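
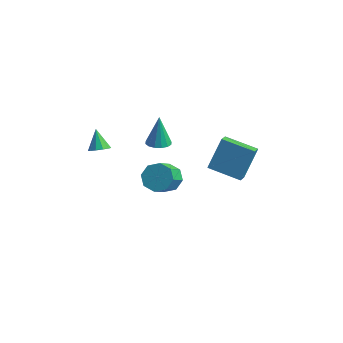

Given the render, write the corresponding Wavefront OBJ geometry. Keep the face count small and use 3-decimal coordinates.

v -2.372 1.144 0.724
v -1.882 0.594 0.912
v -2.568 1.616 2.616
v -1.659 0.914 0.855
v -1.628 1.295 0.763
v -1.796 1.636 0.661
v -2.119 1.845 0.575
v -2.509 1.866 0.53
v -2.862 1.693 0.536
v -3.084 1.373 0.593
v -3.116 0.992 0.685
v -2.948 0.652 0.787
v -2.625 0.443 0.873
v -2.235 0.422 0.918
v -2.894 3.085 -4.394
v -2.313 3.67 -3.827
v -2.145 2.179 -2.46
v -2.726 1.595 -3.026
v -3.056 3.742 -3.658
v -2.888 2.252 -2.29
v -3.704 3.43 -3.919
v -3.536 1.939 -2.551
v -3.877 2.915 -4.458
v -3.709 1.424 -3.091
v -3.475 2.501 -4.96
v -3.307 1.01 -3.593
v -2.732 2.428 -5.13
v -2.564 0.938 -3.762
v -2.084 2.741 -4.869
v -1.916 1.25 -3.501
v -1.911 3.256 -4.329
v -1.743 1.765 -2.962
v -0.265 3.702 -2.486
v -0.051 2.795 -1.92
v 0.02 4.904 -0.665
v 0.234 3.997 -0.1
v 1.786 3.903 -2.94
v 2 2.996 -2.375
v 2.071 5.105 -1.12
v 2.285 4.198 -0.554
v -3.517 -3.494 3.375
v -2.95 -3.448 3.668
v -4.103 -2.846 4.405
v -2.997 -3.128 3.441
v -3.242 -2.947 3.188
v -3.592 -2.976 3.007
v -3.914 -3.202 2.966
v -4.084 -3.54 3.082
v -4.038 -3.86 3.309
v -3.793 -4.04 3.562
v -3.443 -4.012 3.743
v -3.121 -3.786 3.784
f 2 1 4
f 2 4 3
f 4 1 5
f 4 5 3
f 5 1 6
f 5 6 3
f 6 1 7
f 6 7 3
f 7 1 8
f 7 8 3
f 8 1 9
f 8 9 3
f 9 1 10
f 9 10 3
f 10 1 11
f 10 11 3
f 11 1 12
f 11 12 3
f 12 1 13
f 12 13 3
f 13 1 14
f 13 14 3
f 14 1 2
f 14 2 3
f 16 15 19
f 16 19 17
f 17 19 20
f 17 20 18
f 19 15 21
f 19 21 20
f 20 21 22
f 20 22 18
f 21 15 23
f 21 23 22
f 22 23 24
f 22 24 18
f 23 15 25
f 23 25 24
f 24 25 26
f 24 26 18
f 25 15 27
f 25 27 26
f 26 27 28
f 26 28 18
f 27 15 29
f 27 29 28
f 28 29 30
f 28 30 18
f 29 15 31
f 29 31 30
f 30 31 32
f 30 32 18
f 31 15 16
f 31 16 32
f 32 16 17
f 32 17 18
f 34 36 33
f 37 34 33
f 33 36 35
f 35 37 33
f 34 40 36
f 38 34 37
f 38 40 34
f 36 40 35
f 39 37 35
f 35 40 39
f 39 38 37
f 40 38 39
f 42 41 44
f 42 44 43
f 44 41 45
f 44 45 43
f 45 41 46
f 45 46 43
f 46 41 47
f 46 47 43
f 47 41 48
f 47 48 43
f 48 41 49
f 48 49 43
f 49 41 50
f 49 50 43
f 50 41 51
f 50 51 43
f 51 41 52
f 51 52 43
f 52 41 42
f 52 42 43



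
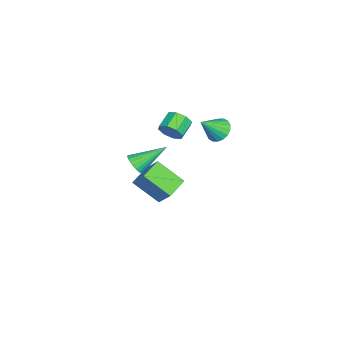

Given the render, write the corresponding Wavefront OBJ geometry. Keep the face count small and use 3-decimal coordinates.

v -0.916 -0.017 2.788
v -0.591 -0.482 2.196
v -0.084 -0.843 3.892
v -0.353 -0.207 2.222
v -0.226 0.106 2.361
v -0.236 0.395 2.584
v -0.381 0.602 2.848
v -0.631 0.686 3.1
v -0.938 0.631 3.29
v -1.241 0.448 3.38
v -1.478 0.172 3.353
v -1.605 -0.141 3.215
v -1.595 -0.429 2.991
v -1.45 -0.636 2.728
v -1.2 -0.72 2.476
v -0.893 -0.665 2.286
v 0.103 -2.464 2.924
v 0.475 -2.021 3.433
v -0.511 -1.734 3.904
v -0.883 -2.176 3.396
v 0.327 -1.727 2.944
v -0.659 -1.44 3.415
v 0.048 -1.865 2.443
v -0.938 -1.578 2.915
v -0.199 -2.353 2.225
v -1.185 -2.066 2.696
v -0.269 -2.906 2.416
v -1.255 -2.619 2.887
v -0.121 -3.2 2.905
v -1.107 -2.913 3.376
v 0.158 -3.062 3.405
v -0.828 -2.775 3.877
v 0.405 -2.574 3.624
v -0.581 -2.287 4.095
v -2.419 -3.741 -5.173
v -2.671 -5.357 -3.921
v -3.769 -3.251 -4.813
v -4.02 -4.868 -3.561
v -1.8 -2.912 -3.979
v -2.051 -4.529 -2.727
v -3.149 -2.423 -3.619
v -3.401 -4.039 -2.367
v 1.956 -3.987 1.371
v 2.22 -4.283 1.96
v 1.184 -2.413 2.509
v 2.431 -4.122 1.881
v 2.57 -3.941 1.724
v 2.616 -3.767 1.514
v 2.561 -3.626 1.282
v 2.414 -3.54 1.063
v 2.197 -3.522 0.892
v 1.943 -3.575 0.793
v 1.692 -3.691 0.782
v 1.481 -3.852 0.862
v 1.342 -4.033 1.018
v 1.296 -4.208 1.229
v 1.351 -4.348 1.461
v 1.499 -4.434 1.679
v 1.715 -4.452 1.851
v 1.969 -4.399 1.95
f 2 1 4
f 2 4 3
f 4 1 5
f 4 5 3
f 5 1 6
f 5 6 3
f 6 1 7
f 6 7 3
f 7 1 8
f 7 8 3
f 8 1 9
f 8 9 3
f 9 1 10
f 9 10 3
f 10 1 11
f 10 11 3
f 11 1 12
f 11 12 3
f 12 1 13
f 12 13 3
f 13 1 14
f 13 14 3
f 14 1 15
f 14 15 3
f 15 1 16
f 15 16 3
f 16 1 2
f 16 2 3
f 18 17 21
f 18 21 19
f 19 21 22
f 19 22 20
f 21 17 23
f 21 23 22
f 22 23 24
f 22 24 20
f 23 17 25
f 23 25 24
f 24 25 26
f 24 26 20
f 25 17 27
f 25 27 26
f 26 27 28
f 26 28 20
f 27 17 29
f 27 29 28
f 28 29 30
f 28 30 20
f 29 17 31
f 29 31 30
f 30 31 32
f 30 32 20
f 31 17 33
f 31 33 32
f 32 33 34
f 32 34 20
f 33 17 18
f 33 18 34
f 34 18 19
f 34 19 20
f 36 38 35
f 39 36 35
f 35 38 37
f 37 39 35
f 36 42 38
f 40 36 39
f 40 42 36
f 38 42 37
f 41 39 37
f 37 42 41
f 41 40 39
f 42 40 41
f 44 43 46
f 44 46 45
f 46 43 47
f 46 47 45
f 47 43 48
f 47 48 45
f 48 43 49
f 48 49 45
f 49 43 50
f 49 50 45
f 50 43 51
f 50 51 45
f 51 43 52
f 51 52 45
f 52 43 53
f 52 53 45
f 53 43 54
f 53 54 45
f 54 43 55
f 54 55 45
f 55 43 56
f 55 56 45
f 56 43 57
f 56 57 45
f 57 43 58
f 57 58 45
f 58 43 59
f 58 59 45
f 59 43 60
f 59 60 45
f 60 43 44
f 60 44 45



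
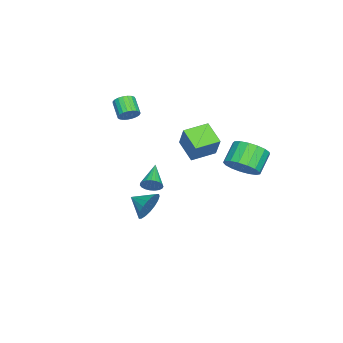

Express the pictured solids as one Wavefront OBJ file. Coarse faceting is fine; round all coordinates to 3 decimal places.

v 2.952 -0.005 -0.213
v 3.508 0.094 0.552
v 2.668 -1.075 0.133
v 3.134 0.238 0.688
v 2.724 0.333 0.645
v 2.359 0.361 0.433
v 2.112 0.317 0.093
v 2.032 0.209 -0.308
v 2.133 0.059 -0.69
v 2.397 -0.104 -0.977
v 2.771 -0.248 -1.113
v 3.18 -0.343 -1.071
v 3.545 -0.371 -0.859
v 3.792 -0.327 -0.518
v 3.873 -0.219 -0.118
v 3.771 -0.069 0.264
v -2.68 1.402 2.203
v -1.966 1.834 3.604
v -1.787 2.324 1.465
v -1.074 2.755 2.865
v -1.686 0.305 2.035
v -0.973 0.736 3.435
v -0.794 1.226 1.296
v -0.08 1.658 2.697
v -1.555 3.825 0.686
v -0.861 3.824 1.5
v -1.97 4.074 2.447
v -2.665 4.075 1.634
v -0.876 4.314 1.352
v -1.985 4.565 2.3
v -1.047 4.693 1.052
v -2.156 4.943 2
v -1.335 4.872 0.668
v -2.444 5.122 1.616
v -1.673 4.811 0.288
v -2.782 5.061 1.236
v -1.984 4.525 -0
v -3.093 4.775 0.947
v -2.197 4.078 -0.132
v -3.306 4.328 0.816
v -2.263 3.573 -0.076
v -3.372 3.823 0.872
v -2.167 3.126 0.155
v -3.276 3.376 1.102
v -1.931 2.839 0.507
v -3.04 3.089 1.454
v -1.609 2.778 0.9
v -2.718 3.028 1.848
v -1.274 2.957 1.245
v -2.383 3.207 2.192
v -1.004 3.334 1.461
v -2.113 3.584 2.408
v -2.155 -2.66 3.416
v -1.701 -2.847 3.827
v -2.512 -3.388 4.475
v -2.965 -3.2 4.064
v -1.776 -2.613 3.93
v -2.586 -3.154 4.577
v -1.915 -2.387 3.943
v -2.726 -2.928 4.591
v -2.097 -2.208 3.866
v -2.907 -2.749 4.514
v -2.288 -2.107 3.711
v -3.098 -2.648 4.359
v -2.456 -2.102 3.505
v -3.267 -2.643 4.152
v -2.572 -2.193 3.283
v -3.383 -2.734 3.931
v -2.616 -2.365 3.085
v -3.427 -2.906 3.733
v -2.58 -2.588 2.944
v -3.391 -3.128 3.591
v -2.471 -2.823 2.884
v -3.281 -3.364 3.532
v -2.307 -3.03 2.917
v -3.117 -3.571 3.564
v -2.117 -3.173 3.036
v -2.927 -3.714 3.683
v -1.933 -3.227 3.22
v -2.743 -3.768 3.868
v -1.787 -3.183 3.439
v -2.598 -3.724 4.086
v -1.705 -3.049 3.653
v -2.516 -3.59 4.301
v -1.33 -1.157 -1.442
v -1.121 -0.847 -0.911
v -2.83 -1.383 -0.718
v -1.222 -0.644 -1.058
v -1.342 -0.53 -1.272
v -1.461 -0.525 -1.515
v -1.556 -0.629 -1.745
v -1.613 -0.824 -1.923
v -1.621 -1.077 -2.018
v -1.578 -1.344 -2.013
v -1.493 -1.579 -1.91
v -1.38 -1.74 -1.725
v -1.258 -1.801 -1.492
v -1.148 -1.751 -1.25
v -1.071 -1.598 -1.041
v -1.038 -1.369 -0.902
v -1.055 -1.103 -0.856
f 2 1 4
f 2 4 3
f 4 1 5
f 4 5 3
f 5 1 6
f 5 6 3
f 6 1 7
f 6 7 3
f 7 1 8
f 7 8 3
f 8 1 9
f 8 9 3
f 9 1 10
f 9 10 3
f 10 1 11
f 10 11 3
f 11 1 12
f 11 12 3
f 12 1 13
f 12 13 3
f 13 1 14
f 13 14 3
f 14 1 15
f 14 15 3
f 15 1 16
f 15 16 3
f 16 1 2
f 16 2 3
f 18 20 17
f 21 18 17
f 17 20 19
f 19 21 17
f 18 24 20
f 22 18 21
f 22 24 18
f 20 24 19
f 23 21 19
f 19 24 23
f 23 22 21
f 24 22 23
f 26 25 29
f 26 29 27
f 27 29 30
f 27 30 28
f 29 25 31
f 29 31 30
f 30 31 32
f 30 32 28
f 31 25 33
f 31 33 32
f 32 33 34
f 32 34 28
f 33 25 35
f 33 35 34
f 34 35 36
f 34 36 28
f 35 25 37
f 35 37 36
f 36 37 38
f 36 38 28
f 37 25 39
f 37 39 38
f 38 39 40
f 38 40 28
f 39 25 41
f 39 41 40
f 40 41 42
f 40 42 28
f 41 25 43
f 41 43 42
f 42 43 44
f 42 44 28
f 43 25 45
f 43 45 44
f 44 45 46
f 44 46 28
f 45 25 47
f 45 47 46
f 46 47 48
f 46 48 28
f 47 25 49
f 47 49 48
f 48 49 50
f 48 50 28
f 49 25 51
f 49 51 50
f 50 51 52
f 50 52 28
f 51 25 26
f 51 26 52
f 52 26 27
f 52 27 28
f 54 53 57
f 54 57 55
f 55 57 58
f 55 58 56
f 57 53 59
f 57 59 58
f 58 59 60
f 58 60 56
f 59 53 61
f 59 61 60
f 60 61 62
f 60 62 56
f 61 53 63
f 61 63 62
f 62 63 64
f 62 64 56
f 63 53 65
f 63 65 64
f 64 65 66
f 64 66 56
f 65 53 67
f 65 67 66
f 66 67 68
f 66 68 56
f 67 53 69
f 67 69 68
f 68 69 70
f 68 70 56
f 69 53 71
f 69 71 70
f 70 71 72
f 70 72 56
f 71 53 73
f 71 73 72
f 72 73 74
f 72 74 56
f 73 53 75
f 73 75 74
f 74 75 76
f 74 76 56
f 75 53 77
f 75 77 76
f 76 77 78
f 76 78 56
f 77 53 79
f 77 79 78
f 78 79 80
f 78 80 56
f 79 53 81
f 79 81 80
f 80 81 82
f 80 82 56
f 81 53 83
f 81 83 82
f 82 83 84
f 82 84 56
f 83 53 54
f 83 54 84
f 84 54 55
f 84 55 56
f 86 85 88
f 86 88 87
f 88 85 89
f 88 89 87
f 89 85 90
f 89 90 87
f 90 85 91
f 90 91 87
f 91 85 92
f 91 92 87
f 92 85 93
f 92 93 87
f 93 85 94
f 93 94 87
f 94 85 95
f 94 95 87
f 95 85 96
f 95 96 87
f 96 85 97
f 96 97 87
f 97 85 98
f 97 98 87
f 98 85 99
f 98 99 87
f 99 85 100
f 99 100 87
f 100 85 101
f 100 101 87
f 101 85 86
f 101 86 87



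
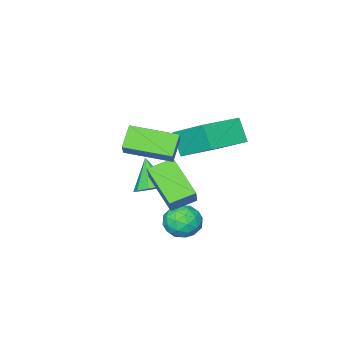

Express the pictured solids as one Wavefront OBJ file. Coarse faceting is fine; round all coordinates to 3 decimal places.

v -1.559 -1.526 1.576
v -1.73 0.217 2.752
v -1.372 -0.772 0.485
v -1.543 0.972 1.66
v 0.543 -1.552 1.92
v 0.372 0.192 3.095
v 0.73 -0.797 0.828
v 0.559 0.946 2.004
v 1.618 1.603 -1.662
v 2.462 1.688 -2.031
v 1.738 0.112 -1.729
v 2.582 0.197 -2.098
v 2.437 0.433 -1.215
v 2.363 1.354 -1.174
v 1.837 0.446 -2.586
v 1.763 1.367 -2.545
v 2.598 0.973 -2.602
v 2.969 0.964 -1.755
v 1.231 0.836 -2.005
v 1.602 0.827 -1.158
v 2.029 1.776 -1.84
v 2.171 0.024 -1.92
v 2.085 0.162 -1.401
v 2.582 0.212 -1.617
v 1.971 1.58 -1.337
v 2.467 1.63 -1.553
v 2.453 0.892 -1.074
v 1.733 0.17 -2.207
v 2.229 0.22 -2.423
v 1.618 1.588 -2.143
v 2.115 1.638 -2.359
v 1.747 0.908 -2.686
v 2.605 1.406 -2.393
v 2.676 0.529 -2.433
v 2.238 0.676 -2.72
v 2.194 1.217 -2.695
v 2.823 1.401 -1.895
v 2.894 0.525 -1.934
v 2.809 0.663 -1.415
v 2.765 1.205 -1.391
v 2.903 0.981 -2.231
v 1.306 1.275 -1.826
v 1.377 0.399 -1.865
v 1.435 0.595 -2.369
v 1.391 1.137 -2.345
v 1.524 1.271 -1.327
v 1.595 0.394 -1.367
v 2.006 0.583 -1.065
v 1.962 1.124 -1.04
v 1.297 0.819 -1.529
v 1.455 -1.805 -1.406
v 2.302 -1.859 -1.215
v 1.085 -2.755 -0.034
v 2.063 -1.382 -0.95
v 1.54 -1.104 -0.899
v 0.977 -1.154 -1.085
v 0.638 -1.508 -1.422
v 0.681 -2.002 -1.751
v 1.087 -2.403 -1.92
v 1.665 -2.525 -1.848
v 2.145 -2.31 -1.57
v 4.451 -0.136 2.856
v 3.688 -0.58 3.654
v 3.163 1.52 2.549
v 2.401 1.075 3.347
v 4.939 0.385 3.613
v 4.177 -0.06 4.411
v 3.652 2.04 3.306
v 2.889 1.596 4.104
v 2.259 1.992 0.035
v 1.993 0.255 1.203
v 2.826 2.565 1.016
v 2.56 0.828 2.184
v 3.34 1.572 -0.344
v 3.074 -0.165 0.824
v 3.907 2.145 0.637
v 3.641 0.408 1.805
f 2 4 1
f 5 2 1
f 1 4 3
f 3 5 1
f 2 8 4
f 6 2 5
f 6 8 2
f 4 8 3
f 7 5 3
f 3 8 7
f 7 6 5
f 8 6 7
f 9 46 25
f 46 20 49
f 25 49 14
f 46 49 25
f 9 25 21
f 25 14 26
f 21 26 10
f 25 26 21
f 9 21 30
f 21 10 31
f 30 31 16
f 21 31 30
f 9 30 42
f 30 16 45
f 42 45 19
f 30 45 42
f 9 42 46
f 42 19 50
f 46 50 20
f 42 50 46
f 10 26 37
f 26 14 40
f 37 40 18
f 26 40 37
f 14 49 27
f 49 20 48
f 27 48 13
f 49 48 27
f 20 50 47
f 50 19 43
f 47 43 11
f 50 43 47
f 19 45 44
f 45 16 32
f 44 32 15
f 45 32 44
f 16 31 36
f 31 10 33
f 36 33 17
f 31 33 36
f 12 38 24
f 38 18 39
f 24 39 13
f 38 39 24
f 12 24 22
f 24 13 23
f 22 23 11
f 24 23 22
f 12 22 29
f 22 11 28
f 29 28 15
f 22 28 29
f 12 29 34
f 29 15 35
f 34 35 17
f 29 35 34
f 12 34 38
f 34 17 41
f 38 41 18
f 34 41 38
f 13 39 27
f 39 18 40
f 27 40 14
f 39 40 27
f 11 23 47
f 23 13 48
f 47 48 20
f 23 48 47
f 15 28 44
f 28 11 43
f 44 43 19
f 28 43 44
f 17 35 36
f 35 15 32
f 36 32 16
f 35 32 36
f 18 41 37
f 41 17 33
f 37 33 10
f 41 33 37
f 52 51 54
f 52 54 53
f 54 51 55
f 54 55 53
f 55 51 56
f 55 56 53
f 56 51 57
f 56 57 53
f 57 51 58
f 57 58 53
f 58 51 59
f 58 59 53
f 59 51 60
f 59 60 53
f 60 51 61
f 60 61 53
f 61 51 52
f 61 52 53
f 63 65 62
f 66 63 62
f 62 65 64
f 64 66 62
f 63 69 65
f 67 63 66
f 67 69 63
f 65 69 64
f 68 66 64
f 64 69 68
f 68 67 66
f 69 67 68
f 71 73 70
f 74 71 70
f 70 73 72
f 72 74 70
f 71 77 73
f 75 71 74
f 75 77 71
f 73 77 72
f 76 74 72
f 72 77 76
f 76 75 74
f 77 75 76



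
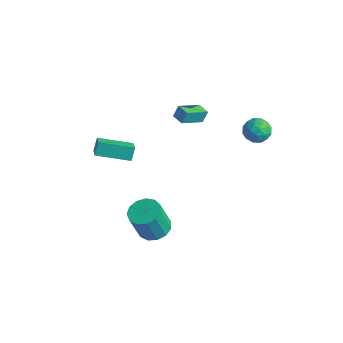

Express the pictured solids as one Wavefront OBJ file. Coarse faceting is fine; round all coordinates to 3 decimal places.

v 1.58 -2.484 -2.833
v 2.435 -2.947 -2.96
v 2.355 -3.598 -1.113
v 1.5 -3.136 -0.987
v 2.557 -2.441 -2.776
v 2.477 -3.092 -0.929
v 2.37 -1.949 -2.61
v 2.29 -2.6 -0.763
v 1.931 -1.626 -2.516
v 1.851 -2.278 -0.669
v 1.381 -1.577 -2.522
v 1.301 -2.228 -0.675
v 0.894 -1.815 -2.627
v 0.814 -2.466 -0.78
v 0.625 -2.266 -2.798
v 0.545 -2.917 -0.951
v 0.659 -2.786 -2.98
v 0.579 -3.438 -1.133
v 0.986 -3.211 -3.115
v 0.905 -3.862 -1.268
v 1.501 -3.404 -3.161
v 1.42 -4.056 -1.315
v 2.041 -3.306 -3.103
v 1.961 -3.957 -1.256
v -0.571 -4.815 3.424
v -0.753 -4.426 4.192
v -1.307 -4.381 3.031
v -1.489 -3.993 3.799
v 0.609 -3.267 2.921
v 0.427 -2.879 3.689
v -0.127 -2.834 2.528
v -0.309 -2.445 3.296
v 2.859 4.398 3.557
v 3.587 3.972 3.379
v 2.113 3.288 3.161
v 2.841 2.862 2.983
v 2.637 3.043 3.801
v 3.098 3.729 4.045
v 2.602 3.531 2.495
v 3.063 4.217 2.739
v 3.429 3.436 2.722
v 3.45 3.135 3.53
v 2.25 4.125 3.01
v 2.271 3.824 3.818
v 3.288 4.283 3.503
v 2.412 2.977 3.037
v 2.291 3.084 3.518
v 2.719 2.833 3.414
v 3.001 4.14 3.894
v 3.429 3.89 3.79
v 2.87 3.343 4.038
v 2.271 3.37 2.75
v 2.699 3.12 2.646
v 2.981 4.427 3.126
v 3.409 4.176 3.022
v 2.83 3.917 2.502
v 3.623 3.717 3.012
v 3.185 3.065 2.779
v 3.045 3.458 2.492
v 3.316 3.861 2.636
v 3.636 3.54 3.487
v 3.197 2.887 3.254
v 3.077 2.994 3.735
v 3.348 3.397 3.878
v 3.543 3.225 3.101
v 2.503 4.373 3.286
v 2.064 3.72 3.053
v 2.352 3.863 2.662
v 2.623 4.266 2.805
v 2.515 4.195 3.761
v 2.077 3.543 3.528
v 2.384 3.399 3.904
v 2.655 3.802 4.048
v 2.157 4.035 3.439
v -2.51 1.997 1.601
v -2.471 2.347 2.353
v -2.458 3.473 0.911
v -2.419 3.823 1.663
v -1.681 1.957 1.577
v -1.642 2.307 2.329
v -1.629 3.433 0.887
v -1.59 3.783 1.639
f 2 1 5
f 2 5 3
f 3 5 6
f 3 6 4
f 5 1 7
f 5 7 6
f 6 7 8
f 6 8 4
f 7 1 9
f 7 9 8
f 8 9 10
f 8 10 4
f 9 1 11
f 9 11 10
f 10 11 12
f 10 12 4
f 11 1 13
f 11 13 12
f 12 13 14
f 12 14 4
f 13 1 15
f 13 15 14
f 14 15 16
f 14 16 4
f 15 1 17
f 15 17 16
f 16 17 18
f 16 18 4
f 17 1 19
f 17 19 18
f 18 19 20
f 18 20 4
f 19 1 21
f 19 21 20
f 20 21 22
f 20 22 4
f 21 1 23
f 21 23 22
f 22 23 24
f 22 24 4
f 23 1 2
f 23 2 24
f 24 2 3
f 24 3 4
f 26 28 25
f 29 26 25
f 25 28 27
f 27 29 25
f 26 32 28
f 30 26 29
f 30 32 26
f 28 32 27
f 31 29 27
f 27 32 31
f 31 30 29
f 32 30 31
f 33 70 49
f 70 44 73
f 49 73 38
f 70 73 49
f 33 49 45
f 49 38 50
f 45 50 34
f 49 50 45
f 33 45 54
f 45 34 55
f 54 55 40
f 45 55 54
f 33 54 66
f 54 40 69
f 66 69 43
f 54 69 66
f 33 66 70
f 66 43 74
f 70 74 44
f 66 74 70
f 34 50 61
f 50 38 64
f 61 64 42
f 50 64 61
f 38 73 51
f 73 44 72
f 51 72 37
f 73 72 51
f 44 74 71
f 74 43 67
f 71 67 35
f 74 67 71
f 43 69 68
f 69 40 56
f 68 56 39
f 69 56 68
f 40 55 60
f 55 34 57
f 60 57 41
f 55 57 60
f 36 62 48
f 62 42 63
f 48 63 37
f 62 63 48
f 36 48 46
f 48 37 47
f 46 47 35
f 48 47 46
f 36 46 53
f 46 35 52
f 53 52 39
f 46 52 53
f 36 53 58
f 53 39 59
f 58 59 41
f 53 59 58
f 36 58 62
f 58 41 65
f 62 65 42
f 58 65 62
f 37 63 51
f 63 42 64
f 51 64 38
f 63 64 51
f 35 47 71
f 47 37 72
f 71 72 44
f 47 72 71
f 39 52 68
f 52 35 67
f 68 67 43
f 52 67 68
f 41 59 60
f 59 39 56
f 60 56 40
f 59 56 60
f 42 65 61
f 65 41 57
f 61 57 34
f 65 57 61
f 76 78 75
f 79 76 75
f 75 78 77
f 77 79 75
f 76 82 78
f 80 76 79
f 80 82 76
f 78 82 77
f 81 79 77
f 77 82 81
f 81 80 79
f 82 80 81



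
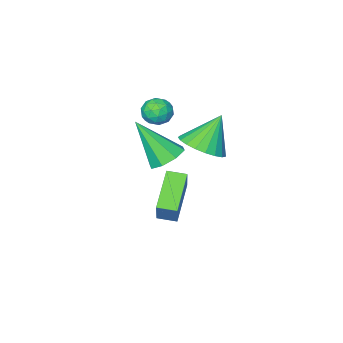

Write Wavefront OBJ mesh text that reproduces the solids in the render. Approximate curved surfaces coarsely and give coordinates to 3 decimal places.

v -0.954 0.262 0.853
v -0.516 -0.23 0.634
v -1.764 -0.17 0.206
v -1.326 -0.662 -0.013
v -1.551 -0.665 0.643
v -1.051 -0.399 1.043
v -1.229 -0.001 -0.203
v -0.729 0.265 0.197
v -0.687 -0.393 -0.019
v -0.886 -0.803 0.504
v -1.394 0.403 0.336
v -1.593 -0.007 0.859
v -0.664 0.053 0.8
v -1.616 -0.453 0.04
v -1.748 -0.456 0.425
v -1.491 -0.745 0.296
v -0.978 -0.046 1.041
v -0.721 -0.335 0.912
v -1.329 -0.59 0.917
v -1.559 -0.065 -0.072
v -1.302 -0.354 -0.201
v -0.789 0.345 0.544
v -0.532 0.056 0.415
v -0.951 0.19 -0.077
v -0.507 -0.331 0.288
v -0.983 -0.585 -0.093
v -0.926 -0.196 -0.204
v -0.632 -0.04 0.031
v -0.624 -0.572 0.595
v -1.1 -0.826 0.214
v -1.232 -0.828 0.6
v -0.938 -0.671 0.835
v -0.724 -0.668 0.211
v -1.18 0.426 0.626
v -1.656 0.172 0.245
v -1.342 0.271 0.005
v -1.048 0.428 0.24
v -1.297 0.185 0.933
v -1.773 -0.069 0.552
v -1.648 -0.36 0.809
v -1.354 -0.204 1.044
v -1.556 0.268 0.629
v -0.33 1.582 -0.94
v 0.449 1.64 -1.22
v 0.37 0.478 0.78
v 0.289 2.126 -0.843
v -0.234 2.293 -0.523
v -0.813 2.043 -0.447
v -1.11 1.523 -0.66
v -0.949 1.037 -1.037
v -0.427 0.871 -1.357
v 0.152 1.12 -1.433
v -1.514 -0.108 -3.828
v -1.017 0.575 -2.564
v -2.088 0.484 -3.922
v -1.591 1.167 -2.659
v -0.289 0.913 -4.861
v 0.208 1.596 -3.598
v -0.863 1.505 -4.956
v -0.366 2.188 -3.692
v -1.073 2.8 0.085
v -0.423 2.152 0.506
v -1.967 2.82 1.495
v -0.255 2.523 0.607
v -0.228 2.942 0.618
v -0.347 3.336 0.537
v -0.591 3.638 0.378
v -0.92 3.795 0.168
v -1.274 3.779 -0.057
v -1.594 3.595 -0.257
v -1.824 3.273 -0.398
v -1.924 2.869 -0.455
v -1.877 2.453 -0.419
v -1.691 2.097 -0.296
v -1.398 1.863 -0.108
v -1.049 1.791 0.115
v -0.704 1.893 0.331
f 1 38 17
f 38 12 41
f 17 41 6
f 38 41 17
f 1 17 13
f 17 6 18
f 13 18 2
f 17 18 13
f 1 13 22
f 13 2 23
f 22 23 8
f 13 23 22
f 1 22 34
f 22 8 37
f 34 37 11
f 22 37 34
f 1 34 38
f 34 11 42
f 38 42 12
f 34 42 38
f 2 18 29
f 18 6 32
f 29 32 10
f 18 32 29
f 6 41 19
f 41 12 40
f 19 40 5
f 41 40 19
f 12 42 39
f 42 11 35
f 39 35 3
f 42 35 39
f 11 37 36
f 37 8 24
f 36 24 7
f 37 24 36
f 8 23 28
f 23 2 25
f 28 25 9
f 23 25 28
f 4 30 16
f 30 10 31
f 16 31 5
f 30 31 16
f 4 16 14
f 16 5 15
f 14 15 3
f 16 15 14
f 4 14 21
f 14 3 20
f 21 20 7
f 14 20 21
f 4 21 26
f 21 7 27
f 26 27 9
f 21 27 26
f 4 26 30
f 26 9 33
f 30 33 10
f 26 33 30
f 5 31 19
f 31 10 32
f 19 32 6
f 31 32 19
f 3 15 39
f 15 5 40
f 39 40 12
f 15 40 39
f 7 20 36
f 20 3 35
f 36 35 11
f 20 35 36
f 9 27 28
f 27 7 24
f 28 24 8
f 27 24 28
f 10 33 29
f 33 9 25
f 29 25 2
f 33 25 29
f 44 43 46
f 44 46 45
f 46 43 47
f 46 47 45
f 47 43 48
f 47 48 45
f 48 43 49
f 48 49 45
f 49 43 50
f 49 50 45
f 50 43 51
f 50 51 45
f 51 43 52
f 51 52 45
f 52 43 44
f 52 44 45
f 54 56 53
f 57 54 53
f 53 56 55
f 55 57 53
f 54 60 56
f 58 54 57
f 58 60 54
f 56 60 55
f 59 57 55
f 55 60 59
f 59 58 57
f 60 58 59
f 62 61 64
f 62 64 63
f 64 61 65
f 64 65 63
f 65 61 66
f 65 66 63
f 66 61 67
f 66 67 63
f 67 61 68
f 67 68 63
f 68 61 69
f 68 69 63
f 69 61 70
f 69 70 63
f 70 61 71
f 70 71 63
f 71 61 72
f 71 72 63
f 72 61 73
f 72 73 63
f 73 61 74
f 73 74 63
f 74 61 75
f 74 75 63
f 75 61 76
f 75 76 63
f 76 61 77
f 76 77 63
f 77 61 62
f 77 62 63



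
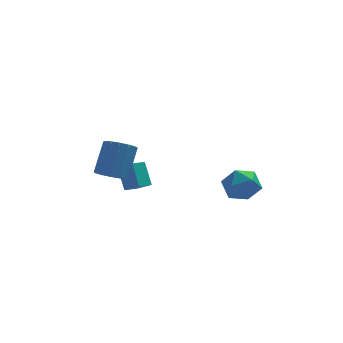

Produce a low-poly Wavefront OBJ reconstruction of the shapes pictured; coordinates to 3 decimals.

v -1.988 -3.731 1.584
v -1.31 -3.632 1.232
v -0.735 -2.69 2.603
v -1.412 -2.789 2.956
v -1.534 -3.324 1.114
v -0.958 -2.382 2.486
v -1.879 -3.124 1.122
v -1.303 -2.183 2.494
v -2.253 -3.088 1.254
v -1.678 -2.146 2.626
v -2.556 -3.223 1.475
v -1.981 -2.282 2.846
v -2.707 -3.495 1.724
v -2.132 -2.553 3.096
v -2.665 -3.83 1.937
v -2.09 -2.888 3.308
v -2.442 -4.138 2.054
v -1.866 -3.196 3.426
v -2.097 -4.337 2.046
v -1.521 -3.396 3.418
v -1.722 -4.374 1.914
v -1.147 -3.432 3.286
v -1.419 -4.238 1.694
v -0.844 -3.297 3.065
v -1.268 -3.967 1.444
v -0.693 -3.025 2.816
v -0.691 -3.377 0.545
v -0.873 -2.594 1.578
v -1.276 -2.865 0.053
v -1.459 -2.082 1.087
v -0.061 -2.898 0.293
v -0.244 -2.115 1.327
v -0.647 -2.386 -0.198
v -0.829 -1.603 0.835
v 2.959 -3.501 0.55
v 3.492 -3.214 -0.218
v 4.168 -4.386 1.058
v 4.701 -4.099 0.29
v 4.477 -3.461 0.996
v 3.73 -2.913 0.682
v 3.93 -4.687 0.158
v 3.183 -4.139 -0.156
v 4.092 -3.947 -0.46
v 4.43 -3.189 0.058
v 3.23 -4.411 0.782
v 3.568 -3.653 1.3
f 2 1 5
f 2 5 3
f 3 5 6
f 3 6 4
f 5 1 7
f 5 7 6
f 6 7 8
f 6 8 4
f 7 1 9
f 7 9 8
f 8 9 10
f 8 10 4
f 9 1 11
f 9 11 10
f 10 11 12
f 10 12 4
f 11 1 13
f 11 13 12
f 12 13 14
f 12 14 4
f 13 1 15
f 13 15 14
f 14 15 16
f 14 16 4
f 15 1 17
f 15 17 16
f 16 17 18
f 16 18 4
f 17 1 19
f 17 19 18
f 18 19 20
f 18 20 4
f 19 1 21
f 19 21 20
f 20 21 22
f 20 22 4
f 21 1 23
f 21 23 22
f 22 23 24
f 22 24 4
f 23 1 25
f 23 25 24
f 24 25 26
f 24 26 4
f 25 1 2
f 25 2 26
f 26 2 3
f 26 3 4
f 28 30 27
f 31 28 27
f 27 30 29
f 29 31 27
f 28 34 30
f 32 28 31
f 32 34 28
f 30 34 29
f 33 31 29
f 29 34 33
f 33 32 31
f 34 32 33
f 35 46 40
f 35 40 36
f 35 36 42
f 35 42 45
f 35 45 46
f 36 40 44
f 40 46 39
f 46 45 37
f 45 42 41
f 42 36 43
f 38 44 39
f 38 39 37
f 38 37 41
f 38 41 43
f 38 43 44
f 39 44 40
f 37 39 46
f 41 37 45
f 43 41 42
f 44 43 36



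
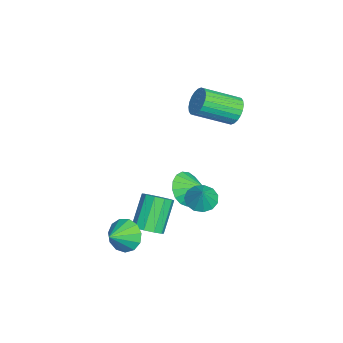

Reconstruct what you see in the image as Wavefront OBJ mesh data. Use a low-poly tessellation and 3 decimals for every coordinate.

v -2.654 2.089 2.893
v -2.364 2.529 3.547
v -1.816 0.752 4.501
v -2.106 0.311 3.847
v -2.675 2.481 3.636
v -2.128 0.703 4.59
v -2.984 2.373 3.611
v -2.436 0.595 4.565
v -3.242 2.221 3.478
v -2.694 0.444 4.432
v -3.411 2.05 3.255
v -2.863 0.273 4.209
v -3.464 1.884 2.977
v -2.917 0.107 3.931
v -3.394 1.75 2.687
v -2.847 -0.027 3.641
v -3.212 1.667 2.428
v -2.664 -0.11 3.382
v -2.944 1.648 2.239
v -2.396 -0.129 3.193
v -2.632 1.697 2.15
v -2.085 -0.081 3.104
v -2.324 1.805 2.175
v -1.776 0.027 3.129
v -2.066 1.956 2.308
v -1.518 0.179 3.262
v -1.897 2.127 2.531
v -1.349 0.35 3.485
v -1.843 2.293 2.809
v -1.296 0.516 3.763
v -1.913 2.427 3.099
v -1.366 0.65 4.053
v -2.096 2.51 3.358
v -1.548 0.733 4.312
v 0.778 0.812 -1.058
v 1.445 0.973 -1.506
v 1.422 0.908 -0.062
v 1.247 1.381 -1.416
v 0.899 1.608 -1.213
v 0.513 1.582 -0.961
v 0.211 1.312 -0.739
v 0.089 0.883 -0.618
v 0.185 0.432 -0.637
v 0.47 0.101 -0.79
v 0.852 -0.004 -1.027
v 1.21 0.15 -1.274
v 1.432 0.515 -1.453
v -1.058 -0.094 -1.874
v -0.69 0.3 -2.763
v -0.662 0.774 -1.326
v -1.149 0.489 -2.731
v -1.587 0.544 -2.502
v -1.905 0.454 -2.129
v -2.028 0.238 -1.698
v -1.929 -0.054 -1.307
v -1.631 -0.355 -1.046
v -1.201 -0.596 -0.975
v -0.739 -0.722 -1.109
v -0.35 -0.705 -1.419
v -0.123 -0.547 -1.833
v -0.11 -0.285 -2.257
v -0.315 0.02 -2.592
v 2.538 -1.565 -2.172
v 3.149 -1.653 -1.679
v 1.973 -1.282 -0.155
v 1.362 -1.195 -0.648
v 3.127 -1.184 -1.81
v 1.951 -0.813 -0.286
v 2.881 -0.86 -2.079
v 1.705 -0.489 -0.556
v 2.503 -0.805 -2.384
v 1.327 -0.434 -0.86
v 2.139 -1.041 -2.608
v 0.963 -0.67 -1.084
v 1.927 -1.478 -2.665
v 0.751 -1.107 -1.141
v 1.949 -1.947 -2.534
v 0.773 -1.576 -1.01
v 2.195 -2.271 -2.264
v 1.019 -1.9 -0.741
v 2.573 -2.326 -1.96
v 1.397 -1.955 -0.436
v 2.937 -2.09 -1.736
v 1.761 -1.719 -0.212
v 2.653 -2.633 -2.551
v 3.31 -2.107 -3.034
v 3.587 -3.247 -1.949
v 3.197 -1.83 -2.577
v 2.911 -1.808 -2.111
v 2.543 -2.048 -1.785
v 2.211 -2.473 -1.703
v 2.018 -2.95 -1.89
v 2.027 -3.325 -2.286
v 2.235 -3.481 -2.767
v 2.575 -3.368 -3.18
v 2.94 -3.021 -3.392
v 3.214 -2.551 -3.338
f 2 1 5
f 2 5 3
f 3 5 6
f 3 6 4
f 5 1 7
f 5 7 6
f 6 7 8
f 6 8 4
f 7 1 9
f 7 9 8
f 8 9 10
f 8 10 4
f 9 1 11
f 9 11 10
f 10 11 12
f 10 12 4
f 11 1 13
f 11 13 12
f 12 13 14
f 12 14 4
f 13 1 15
f 13 15 14
f 14 15 16
f 14 16 4
f 15 1 17
f 15 17 16
f 16 17 18
f 16 18 4
f 17 1 19
f 17 19 18
f 18 19 20
f 18 20 4
f 19 1 21
f 19 21 20
f 20 21 22
f 20 22 4
f 21 1 23
f 21 23 22
f 22 23 24
f 22 24 4
f 23 1 25
f 23 25 24
f 24 25 26
f 24 26 4
f 25 1 27
f 25 27 26
f 26 27 28
f 26 28 4
f 27 1 29
f 27 29 28
f 28 29 30
f 28 30 4
f 29 1 31
f 29 31 30
f 30 31 32
f 30 32 4
f 31 1 33
f 31 33 32
f 32 33 34
f 32 34 4
f 33 1 2
f 33 2 34
f 34 2 3
f 34 3 4
f 36 35 38
f 36 38 37
f 38 35 39
f 38 39 37
f 39 35 40
f 39 40 37
f 40 35 41
f 40 41 37
f 41 35 42
f 41 42 37
f 42 35 43
f 42 43 37
f 43 35 44
f 43 44 37
f 44 35 45
f 44 45 37
f 45 35 46
f 45 46 37
f 46 35 47
f 46 47 37
f 47 35 36
f 47 36 37
f 49 48 51
f 49 51 50
f 51 48 52
f 51 52 50
f 52 48 53
f 52 53 50
f 53 48 54
f 53 54 50
f 54 48 55
f 54 55 50
f 55 48 56
f 55 56 50
f 56 48 57
f 56 57 50
f 57 48 58
f 57 58 50
f 58 48 59
f 58 59 50
f 59 48 60
f 59 60 50
f 60 48 61
f 60 61 50
f 61 48 62
f 61 62 50
f 62 48 49
f 62 49 50
f 64 63 67
f 64 67 65
f 65 67 68
f 65 68 66
f 67 63 69
f 67 69 68
f 68 69 70
f 68 70 66
f 69 63 71
f 69 71 70
f 70 71 72
f 70 72 66
f 71 63 73
f 71 73 72
f 72 73 74
f 72 74 66
f 73 63 75
f 73 75 74
f 74 75 76
f 74 76 66
f 75 63 77
f 75 77 76
f 76 77 78
f 76 78 66
f 77 63 79
f 77 79 78
f 78 79 80
f 78 80 66
f 79 63 81
f 79 81 80
f 80 81 82
f 80 82 66
f 81 63 83
f 81 83 82
f 82 83 84
f 82 84 66
f 83 63 64
f 83 64 84
f 84 64 65
f 84 65 66
f 86 85 88
f 86 88 87
f 88 85 89
f 88 89 87
f 89 85 90
f 89 90 87
f 90 85 91
f 90 91 87
f 91 85 92
f 91 92 87
f 92 85 93
f 92 93 87
f 93 85 94
f 93 94 87
f 94 85 95
f 94 95 87
f 95 85 96
f 95 96 87
f 96 85 97
f 96 97 87
f 97 85 86
f 97 86 87



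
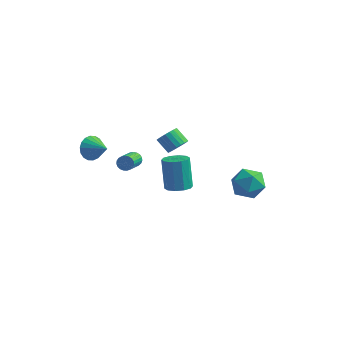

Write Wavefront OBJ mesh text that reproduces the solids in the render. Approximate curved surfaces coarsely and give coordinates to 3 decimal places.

v 2.611 0.858 -2.693
v 3.2 1.816 -2.666
v 4.16 -0.096 -2.614
v 4.749 0.862 -2.587
v 4.114 0.567 -1.707
v 3.157 1.157 -1.755
v 4.203 0.563 -3.525
v 3.246 1.153 -3.573
v 4.184 1.634 -3.18
v 4.129 1.637 -2.056
v 3.231 0.083 -3.224
v 3.176 0.086 -2.1
v -3.673 0.678 -2.992
v -3.458 0.516 -3.448
v -3.151 -0.941 -2.785
v -3.367 -0.778 -2.328
v -3.284 0.601 -3.343
v -2.977 -0.856 -2.679
v -3.177 0.699 -3.177
v -2.87 -0.758 -2.513
v -3.156 0.793 -2.979
v -2.849 -0.664 -2.315
v -3.225 0.868 -2.783
v -2.918 -0.589 -2.12
v -3.371 0.91 -2.623
v -3.064 -0.547 -1.96
v -3.569 0.912 -2.527
v -3.262 -0.545 -1.864
v -3.786 0.873 -2.512
v -3.479 -0.584 -1.848
v -3.983 0.801 -2.579
v -3.676 -0.656 -1.916
v -4.126 0.708 -2.718
v -3.819 -0.749 -2.054
v -4.192 0.609 -2.904
v -3.885 -0.848 -2.24
v -4.167 0.523 -3.105
v -3.86 -0.934 -2.442
v -4.058 0.463 -3.287
v -3.751 -0.994 -2.623
v -3.882 0.441 -3.417
v -3.575 -1.016 -2.754
v -3.669 0.46 -3.474
v -3.363 -0.997 -2.811
v -0.177 -0.253 -3.619
v 0.612 -0.253 -3.433
v 0.145 0.232 -1.454
v -0.643 0.233 -1.641
v 0.487 0.21 -3.576
v 0.02 0.695 -1.597
v 0.109 0.497 -3.736
v -0.358 0.982 -1.757
v -0.378 0.497 -3.851
v -0.845 0.982 -1.872
v -0.788 0.211 -3.877
v -1.255 0.696 -1.899
v -0.965 -0.252 -3.806
v -1.432 0.233 -1.827
v -0.84 -0.715 -3.663
v -1.307 -0.23 -1.684
v -0.462 -1.002 -3.503
v -0.929 -0.517 -1.524
v 0.025 -1.002 -3.388
v -0.442 -0.517 -1.409
v 0.435 -0.716 -3.361
v -0.032 -0.231 -1.383
v -4.268 -2.907 -0.044
v -3.892 -2.46 -0.675
v -3.072 -3.193 0.464
v -3.945 -2.196 -0.403
v -4.062 -2.073 -0.06
v -4.219 -2.115 0.286
v -4.386 -2.314 0.567
v -4.53 -2.631 0.727
v -4.621 -3.002 0.734
v -4.643 -3.355 0.587
v -4.59 -3.619 0.315
v -4.474 -3.742 -0.028
v -4.316 -3.7 -0.375
v -4.149 -3.501 -0.655
v -4.006 -3.184 -0.815
v -3.914 -2.812 -0.822
v -0.131 -0.399 -0.071
v 0.253 0.077 0.27
v -0.565 0.235 0.972
v -0.949 -0.241 0.631
v 0.116 0.24 0.072
v -0.703 0.399 0.774
v -0.065 0.293 -0.15
v -0.883 0.452 0.552
v -0.257 0.226 -0.359
v -1.075 0.385 0.343
v -0.427 0.051 -0.518
v -1.245 0.21 0.184
v -0.545 -0.201 -0.599
v -1.364 -0.043 0.103
v -0.592 -0.489 -0.589
v -1.411 -0.33 0.113
v -0.56 -0.76 -0.49
v -1.378 -0.602 0.212
v -0.453 -0.969 -0.318
v -1.271 -0.811 0.384
v -0.29 -1.08 -0.104
v -1.109 -0.922 0.598
v -0.1 -1.073 0.117
v -0.919 -0.915 0.819
v 0.085 -0.949 0.304
v -0.734 -0.791 1.006
v 0.233 -0.73 0.427
v -0.586 -0.572 1.129
v 0.317 -0.454 0.464
v -0.501 -0.296 1.166
v 0.325 -0.169 0.408
v -0.494 -0.011 1.11
f 1 12 6
f 1 6 2
f 1 2 8
f 1 8 11
f 1 11 12
f 2 6 10
f 6 12 5
f 12 11 3
f 11 8 7
f 8 2 9
f 4 10 5
f 4 5 3
f 4 3 7
f 4 7 9
f 4 9 10
f 5 10 6
f 3 5 12
f 7 3 11
f 9 7 8
f 10 9 2
f 14 13 17
f 14 17 15
f 15 17 18
f 15 18 16
f 17 13 19
f 17 19 18
f 18 19 20
f 18 20 16
f 19 13 21
f 19 21 20
f 20 21 22
f 20 22 16
f 21 13 23
f 21 23 22
f 22 23 24
f 22 24 16
f 23 13 25
f 23 25 24
f 24 25 26
f 24 26 16
f 25 13 27
f 25 27 26
f 26 27 28
f 26 28 16
f 27 13 29
f 27 29 28
f 28 29 30
f 28 30 16
f 29 13 31
f 29 31 30
f 30 31 32
f 30 32 16
f 31 13 33
f 31 33 32
f 32 33 34
f 32 34 16
f 33 13 35
f 33 35 34
f 34 35 36
f 34 36 16
f 35 13 37
f 35 37 36
f 36 37 38
f 36 38 16
f 37 13 39
f 37 39 38
f 38 39 40
f 38 40 16
f 39 13 41
f 39 41 40
f 40 41 42
f 40 42 16
f 41 13 43
f 41 43 42
f 42 43 44
f 42 44 16
f 43 13 14
f 43 14 44
f 44 14 15
f 44 15 16
f 46 45 49
f 46 49 47
f 47 49 50
f 47 50 48
f 49 45 51
f 49 51 50
f 50 51 52
f 50 52 48
f 51 45 53
f 51 53 52
f 52 53 54
f 52 54 48
f 53 45 55
f 53 55 54
f 54 55 56
f 54 56 48
f 55 45 57
f 55 57 56
f 56 57 58
f 56 58 48
f 57 45 59
f 57 59 58
f 58 59 60
f 58 60 48
f 59 45 61
f 59 61 60
f 60 61 62
f 60 62 48
f 61 45 63
f 61 63 62
f 62 63 64
f 62 64 48
f 63 45 65
f 63 65 64
f 64 65 66
f 64 66 48
f 65 45 46
f 65 46 66
f 66 46 47
f 66 47 48
f 68 67 70
f 68 70 69
f 70 67 71
f 70 71 69
f 71 67 72
f 71 72 69
f 72 67 73
f 72 73 69
f 73 67 74
f 73 74 69
f 74 67 75
f 74 75 69
f 75 67 76
f 75 76 69
f 76 67 77
f 76 77 69
f 77 67 78
f 77 78 69
f 78 67 79
f 78 79 69
f 79 67 80
f 79 80 69
f 80 67 81
f 80 81 69
f 81 67 82
f 81 82 69
f 82 67 68
f 82 68 69
f 84 83 87
f 84 87 85
f 85 87 88
f 85 88 86
f 87 83 89
f 87 89 88
f 88 89 90
f 88 90 86
f 89 83 91
f 89 91 90
f 90 91 92
f 90 92 86
f 91 83 93
f 91 93 92
f 92 93 94
f 92 94 86
f 93 83 95
f 93 95 94
f 94 95 96
f 94 96 86
f 95 83 97
f 95 97 96
f 96 97 98
f 96 98 86
f 97 83 99
f 97 99 98
f 98 99 100
f 98 100 86
f 99 83 101
f 99 101 100
f 100 101 102
f 100 102 86
f 101 83 103
f 101 103 102
f 102 103 104
f 102 104 86
f 103 83 105
f 103 105 104
f 104 105 106
f 104 106 86
f 105 83 107
f 105 107 106
f 106 107 108
f 106 108 86
f 107 83 109
f 107 109 108
f 108 109 110
f 108 110 86
f 109 83 111
f 109 111 110
f 110 111 112
f 110 112 86
f 111 83 113
f 111 113 112
f 112 113 114
f 112 114 86
f 113 83 84
f 113 84 114
f 114 84 85
f 114 85 86



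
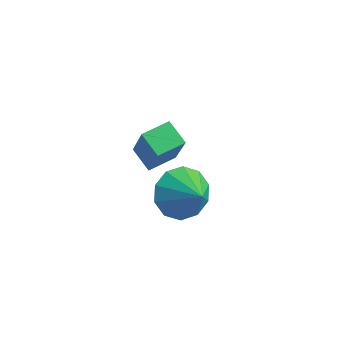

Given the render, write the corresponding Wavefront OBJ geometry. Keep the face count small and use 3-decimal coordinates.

v 2.265 -1.325 -3.039
v 2.725 -1.786 -3.887
v 3.455 -1.495 -2.301
v 2.839 -1.136 -3.922
v 2.734 -0.558 -3.619
v 2.45 -0.272 -3.094
v 2.095 -0.389 -2.548
v 1.805 -0.863 -2.19
v 1.691 -1.514 -2.156
v 1.796 -2.092 -2.459
v 2.08 -2.377 -2.983
v 2.435 -2.261 -3.529
v 2.307 -2.806 -0.894
v 1.481 -2.753 -0.387
v 2.487 -1.799 -0.706
v 1.662 -1.746 -0.199
v 3.338 -3.314 0.839
v 2.513 -3.261 1.346
v 3.519 -2.307 1.027
v 2.693 -2.254 1.534
f 2 1 4
f 2 4 3
f 4 1 5
f 4 5 3
f 5 1 6
f 5 6 3
f 6 1 7
f 6 7 3
f 7 1 8
f 7 8 3
f 8 1 9
f 8 9 3
f 9 1 10
f 9 10 3
f 10 1 11
f 10 11 3
f 11 1 12
f 11 12 3
f 12 1 2
f 12 2 3
f 14 16 13
f 17 14 13
f 13 16 15
f 15 17 13
f 14 20 16
f 18 14 17
f 18 20 14
f 16 20 15
f 19 17 15
f 15 20 19
f 19 18 17
f 20 18 19



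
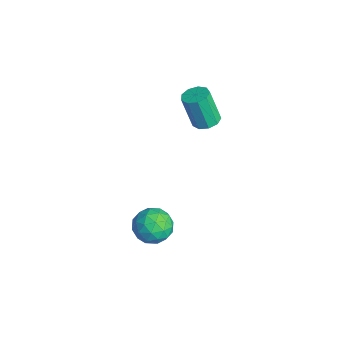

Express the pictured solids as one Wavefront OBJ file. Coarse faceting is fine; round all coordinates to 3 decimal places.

v 0.868 0.273 1.435
v 1.423 0.173 1.516
v 1.148 -0.192 2.965
v 0.592 -0.093 2.885
v 1.342 0.546 1.595
v 1.066 0.181 3.044
v 1.039 0.792 1.599
v 0.763 0.426 3.048
v 0.655 0.794 1.526
v 0.38 0.428 2.976
v 0.372 0.552 1.411
v 0.096 0.187 2.861
v 0.32 0.18 1.308
v 0.044 -0.186 2.757
v 0.525 -0.149 1.264
v 0.249 -0.514 2.713
v 0.89 -0.281 1.3
v 0.614 -0.646 2.749
v 1.245 -0.153 1.4
v 0.969 -0.519 2.849
v 2.443 -1.774 -2.237
v 3.154 -1.806 -2.687
v 2.386 -3.134 -2.233
v 3.097 -3.166 -2.683
v 3.116 -2.903 -1.883
v 3.151 -2.063 -1.886
v 2.389 -2.877 -3.034
v 2.424 -2.037 -3.037
v 3.12 -2.487 -3.179
v 3.569 -2.504 -2.468
v 1.971 -2.436 -2.452
v 2.42 -2.453 -1.741
v 2.803 -1.671 -2.463
v 2.737 -3.269 -2.457
v 2.748 -3.115 -1.988
v 3.165 -3.134 -2.252
v 2.802 -1.822 -1.992
v 3.219 -1.84 -2.256
v 3.197 -2.486 -1.784
v 2.321 -3.1 -2.664
v 2.738 -3.118 -2.928
v 2.375 -1.806 -2.668
v 2.792 -1.825 -2.932
v 2.343 -2.454 -3.136
v 3.201 -2.09 -3.016
v 3.168 -2.889 -3.014
v 2.752 -2.719 -3.22
v 2.772 -2.225 -3.222
v 3.465 -2.099 -2.598
v 3.432 -2.899 -2.596
v 3.443 -2.744 -2.126
v 3.464 -2.251 -2.128
v 3.445 -2.5 -2.888
v 2.108 -2.041 -2.324
v 2.075 -2.841 -2.322
v 2.076 -2.689 -2.792
v 2.097 -2.196 -2.794
v 2.372 -2.051 -1.906
v 2.339 -2.85 -1.904
v 2.768 -2.715 -1.698
v 2.788 -2.221 -1.7
v 2.095 -2.44 -2.032
f 2 1 5
f 2 5 3
f 3 5 6
f 3 6 4
f 5 1 7
f 5 7 6
f 6 7 8
f 6 8 4
f 7 1 9
f 7 9 8
f 8 9 10
f 8 10 4
f 9 1 11
f 9 11 10
f 10 11 12
f 10 12 4
f 11 1 13
f 11 13 12
f 12 13 14
f 12 14 4
f 13 1 15
f 13 15 14
f 14 15 16
f 14 16 4
f 15 1 17
f 15 17 16
f 16 17 18
f 16 18 4
f 17 1 19
f 17 19 18
f 18 19 20
f 18 20 4
f 19 1 2
f 19 2 20
f 20 2 3
f 20 3 4
f 21 58 37
f 58 32 61
f 37 61 26
f 58 61 37
f 21 37 33
f 37 26 38
f 33 38 22
f 37 38 33
f 21 33 42
f 33 22 43
f 42 43 28
f 33 43 42
f 21 42 54
f 42 28 57
f 54 57 31
f 42 57 54
f 21 54 58
f 54 31 62
f 58 62 32
f 54 62 58
f 22 38 49
f 38 26 52
f 49 52 30
f 38 52 49
f 26 61 39
f 61 32 60
f 39 60 25
f 61 60 39
f 32 62 59
f 62 31 55
f 59 55 23
f 62 55 59
f 31 57 56
f 57 28 44
f 56 44 27
f 57 44 56
f 28 43 48
f 43 22 45
f 48 45 29
f 43 45 48
f 24 50 36
f 50 30 51
f 36 51 25
f 50 51 36
f 24 36 34
f 36 25 35
f 34 35 23
f 36 35 34
f 24 34 41
f 34 23 40
f 41 40 27
f 34 40 41
f 24 41 46
f 41 27 47
f 46 47 29
f 41 47 46
f 24 46 50
f 46 29 53
f 50 53 30
f 46 53 50
f 25 51 39
f 51 30 52
f 39 52 26
f 51 52 39
f 23 35 59
f 35 25 60
f 59 60 32
f 35 60 59
f 27 40 56
f 40 23 55
f 56 55 31
f 40 55 56
f 29 47 48
f 47 27 44
f 48 44 28
f 47 44 48
f 30 53 49
f 53 29 45
f 49 45 22
f 53 45 49



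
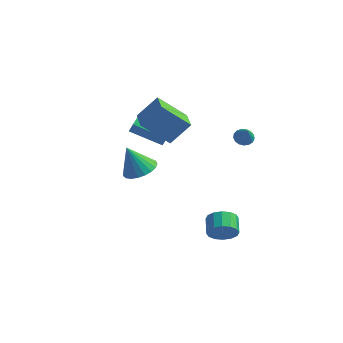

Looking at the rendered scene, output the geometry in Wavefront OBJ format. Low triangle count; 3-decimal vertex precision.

v 0.174 -3.847 1.505
v 0.823 -4.569 1.699
v -0.514 -4.033 3.115
v 1.027 -4.235 1.825
v 1.084 -3.833 1.896
v 0.983 -3.434 1.899
v 0.743 -3.106 1.834
v 0.404 -2.906 1.713
v 0.025 -2.869 1.555
v -0.327 -3.001 1.389
v -0.594 -3.279 1.243
v -0.727 -3.656 1.142
v -0.704 -4.065 1.104
v -0.53 -4.437 1.136
v -0.234 -4.706 1.231
v 0.133 -4.827 1.374
v 0.506 -4.779 1.54
v -1.094 -1.181 2.898
v -0.23 -0.377 4.122
v -1.914 0.053 2.666
v -1.051 0.857 3.89
v 0.351 -0.497 1.43
v 1.214 0.307 2.654
v -0.47 0.737 1.198
v 0.394 1.541 2.422
v 3.939 -1.487 -4.167
v 4.435 -1.569 -3.432
v 3.976 -0.635 -3.018
v 3.481 -0.553 -3.753
v 4.69 -1.316 -3.721
v 4.231 -0.382 -3.307
v 4.744 -1.109 -4.128
v 4.285 -0.175 -3.715
v 4.582 -1.003 -4.547
v 4.124 -0.069 -4.133
v 4.248 -1.027 -4.863
v 3.79 -0.093 -4.449
v 3.832 -1.174 -4.993
v 3.373 -0.24 -4.579
v 3.444 -1.405 -4.902
v 2.985 -0.471 -4.488
v 3.189 -1.658 -4.613
v 2.73 -0.724 -4.199
v 3.135 -1.865 -4.205
v 2.676 -0.931 -3.792
v 3.296 -1.971 -3.787
v 2.838 -1.037 -3.373
v 3.63 -1.947 -3.471
v 3.172 -1.013 -3.057
v 4.047 -1.8 -3.341
v 3.588 -0.866 -2.927
v -3.379 1.964 -0.269
v -2.937 1.609 0.662
v -3.381 2.72 0.02
v -2.939 2.365 0.951
v -1.441 2.275 -1.071
v -0.999 1.92 -0.14
v -1.443 3.031 -0.782
v -1.001 2.676 0.149
v 3.042 3.368 0.251
v 3.462 3.793 0.303
v 3.478 2.812 1.269
v 3.241 3.897 0.454
v 2.974 3.879 0.559
v 2.723 3.744 0.593
v 2.544 3.523 0.549
v 2.48 3.267 0.436
v 2.544 3.034 0.281
v 2.723 2.878 0.119
v 2.974 2.834 -0.013
v 3.241 2.912 -0.084
v 3.462 3.095 -0.079
v 3.587 3.341 0.002
v 3.587 3.593 0.14
f 2 1 4
f 2 4 3
f 4 1 5
f 4 5 3
f 5 1 6
f 5 6 3
f 6 1 7
f 6 7 3
f 7 1 8
f 7 8 3
f 8 1 9
f 8 9 3
f 9 1 10
f 9 10 3
f 10 1 11
f 10 11 3
f 11 1 12
f 11 12 3
f 12 1 13
f 12 13 3
f 13 1 14
f 13 14 3
f 14 1 15
f 14 15 3
f 15 1 16
f 15 16 3
f 16 1 17
f 16 17 3
f 17 1 2
f 17 2 3
f 19 21 18
f 22 19 18
f 18 21 20
f 20 22 18
f 19 25 21
f 23 19 22
f 23 25 19
f 21 25 20
f 24 22 20
f 20 25 24
f 24 23 22
f 25 23 24
f 27 26 30
f 27 30 28
f 28 30 31
f 28 31 29
f 30 26 32
f 30 32 31
f 31 32 33
f 31 33 29
f 32 26 34
f 32 34 33
f 33 34 35
f 33 35 29
f 34 26 36
f 34 36 35
f 35 36 37
f 35 37 29
f 36 26 38
f 36 38 37
f 37 38 39
f 37 39 29
f 38 26 40
f 38 40 39
f 39 40 41
f 39 41 29
f 40 26 42
f 40 42 41
f 41 42 43
f 41 43 29
f 42 26 44
f 42 44 43
f 43 44 45
f 43 45 29
f 44 26 46
f 44 46 45
f 45 46 47
f 45 47 29
f 46 26 48
f 46 48 47
f 47 48 49
f 47 49 29
f 48 26 50
f 48 50 49
f 49 50 51
f 49 51 29
f 50 26 27
f 50 27 51
f 51 27 28
f 51 28 29
f 53 55 52
f 56 53 52
f 52 55 54
f 54 56 52
f 53 59 55
f 57 53 56
f 57 59 53
f 55 59 54
f 58 56 54
f 54 59 58
f 58 57 56
f 59 57 58
f 61 60 63
f 61 63 62
f 63 60 64
f 63 64 62
f 64 60 65
f 64 65 62
f 65 60 66
f 65 66 62
f 66 60 67
f 66 67 62
f 67 60 68
f 67 68 62
f 68 60 69
f 68 69 62
f 69 60 70
f 69 70 62
f 70 60 71
f 70 71 62
f 71 60 72
f 71 72 62
f 72 60 73
f 72 73 62
f 73 60 74
f 73 74 62
f 74 60 61
f 74 61 62



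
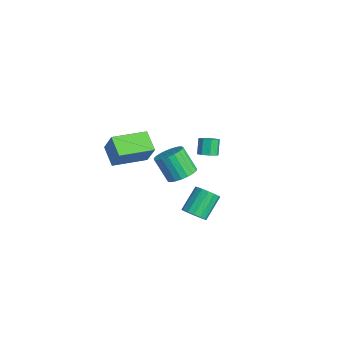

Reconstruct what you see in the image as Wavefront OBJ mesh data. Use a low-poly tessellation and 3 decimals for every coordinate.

v -1.785 2.613 -1.519
v -1.337 2.997 -1.367
v -1.866 3.251 -0.448
v -2.315 2.867 -0.601
v -1.672 3.205 -1.617
v -2.201 3.458 -0.699
v -2.073 3.065 -1.81
v -2.603 3.319 -0.892
v -2.306 2.661 -1.833
v -2.836 2.915 -0.914
v -2.234 2.229 -1.672
v -2.763 2.483 -0.753
v -1.899 2.022 -1.421
v -2.428 2.275 -0.503
v -1.497 2.161 -1.228
v -2.027 2.415 -0.31
v -1.264 2.565 -1.206
v -1.794 2.819 -0.287
v 4.271 -0.887 2.024
v 5.017 -0.824 2.447
v 4.295 -1.35 3.799
v 3.549 -1.413 3.376
v 4.875 -0.5 2.497
v 4.154 -1.026 3.849
v 4.629 -0.242 2.466
v 3.908 -0.768 3.818
v 4.321 -0.096 2.358
v 3.599 -0.622 3.71
v 4.004 -0.087 2.193
v 3.283 -0.613 3.545
v 3.734 -0.216 1.998
v 3.012 -0.742 3.35
v 3.556 -0.461 1.808
v 2.834 -0.987 3.16
v 3.501 -0.78 1.655
v 2.78 -1.306 3.007
v 3.58 -1.117 1.566
v 2.859 -1.643 2.918
v 3.779 -1.415 1.556
v 3.057 -1.94 2.908
v 4.062 -1.621 1.627
v 3.34 -2.147 2.979
v 4.381 -1.7 1.767
v 3.66 -2.226 3.119
v 4.682 -1.639 1.951
v 3.96 -2.165 3.303
v 4.911 -1.448 2.148
v 4.189 -1.974 3.5
v 5.03 -1.16 2.323
v 4.308 -1.685 3.675
v -0.474 -3.355 -0.103
v -1.672 -3.437 0.597
v -0.718 -1.267 -0.279
v -1.916 -1.348 0.421
v 0.296 -3.152 1.239
v -0.902 -3.233 1.939
v 0.052 -1.063 1.063
v -1.146 -1.145 1.763
v 1.303 0.763 -3.942
v 1.86 0.604 -3.45
v 1.134 1.657 -2.286
v 0.577 1.817 -2.778
v 1.989 0.916 -3.652
v 1.263 1.969 -2.488
v 1.934 1.187 -3.932
v 1.208 2.24 -2.768
v 1.71 1.345 -4.214
v 0.984 2.398 -3.05
v 1.377 1.346 -4.424
v 0.651 2.4 -3.26
v 1.024 1.192 -4.504
v 0.298 2.246 -3.34
v 0.746 0.923 -4.434
v 0.02 1.976 -3.27
v 0.617 0.611 -4.232
v -0.109 1.664 -3.068
v 0.672 0.34 -3.952
v -0.054 1.393 -2.788
v 0.896 0.182 -3.67
v 0.17 1.235 -2.506
v 1.229 0.18 -3.46
v 0.503 1.234 -2.296
v 1.582 0.334 -3.38
v 0.856 1.388 -2.216
v -3.364 -1.36 -2.327
v -3.194 -2.515 -1.291
v -4.121 -0.959 -1.756
v -3.952 -2.114 -0.72
v -2.688 -0.806 -1.82
v -2.519 -1.961 -0.784
v -3.446 -0.405 -1.249
v -3.276 -1.56 -0.213
f 2 1 5
f 2 5 3
f 3 5 6
f 3 6 4
f 5 1 7
f 5 7 6
f 6 7 8
f 6 8 4
f 7 1 9
f 7 9 8
f 8 9 10
f 8 10 4
f 9 1 11
f 9 11 10
f 10 11 12
f 10 12 4
f 11 1 13
f 11 13 12
f 12 13 14
f 12 14 4
f 13 1 15
f 13 15 14
f 14 15 16
f 14 16 4
f 15 1 17
f 15 17 16
f 16 17 18
f 16 18 4
f 17 1 2
f 17 2 18
f 18 2 3
f 18 3 4
f 20 19 23
f 20 23 21
f 21 23 24
f 21 24 22
f 23 19 25
f 23 25 24
f 24 25 26
f 24 26 22
f 25 19 27
f 25 27 26
f 26 27 28
f 26 28 22
f 27 19 29
f 27 29 28
f 28 29 30
f 28 30 22
f 29 19 31
f 29 31 30
f 30 31 32
f 30 32 22
f 31 19 33
f 31 33 32
f 32 33 34
f 32 34 22
f 33 19 35
f 33 35 34
f 34 35 36
f 34 36 22
f 35 19 37
f 35 37 36
f 36 37 38
f 36 38 22
f 37 19 39
f 37 39 38
f 38 39 40
f 38 40 22
f 39 19 41
f 39 41 40
f 40 41 42
f 40 42 22
f 41 19 43
f 41 43 42
f 42 43 44
f 42 44 22
f 43 19 45
f 43 45 44
f 44 45 46
f 44 46 22
f 45 19 47
f 45 47 46
f 46 47 48
f 46 48 22
f 47 19 49
f 47 49 48
f 48 49 50
f 48 50 22
f 49 19 20
f 49 20 50
f 50 20 21
f 50 21 22
f 52 54 51
f 55 52 51
f 51 54 53
f 53 55 51
f 52 58 54
f 56 52 55
f 56 58 52
f 54 58 53
f 57 55 53
f 53 58 57
f 57 56 55
f 58 56 57
f 60 59 63
f 60 63 61
f 61 63 64
f 61 64 62
f 63 59 65
f 63 65 64
f 64 65 66
f 64 66 62
f 65 59 67
f 65 67 66
f 66 67 68
f 66 68 62
f 67 59 69
f 67 69 68
f 68 69 70
f 68 70 62
f 69 59 71
f 69 71 70
f 70 71 72
f 70 72 62
f 71 59 73
f 71 73 72
f 72 73 74
f 72 74 62
f 73 59 75
f 73 75 74
f 74 75 76
f 74 76 62
f 75 59 77
f 75 77 76
f 76 77 78
f 76 78 62
f 77 59 79
f 77 79 78
f 78 79 80
f 78 80 62
f 79 59 81
f 79 81 80
f 80 81 82
f 80 82 62
f 81 59 83
f 81 83 82
f 82 83 84
f 82 84 62
f 83 59 60
f 83 60 84
f 84 60 61
f 84 61 62
f 86 88 85
f 89 86 85
f 85 88 87
f 87 89 85
f 86 92 88
f 90 86 89
f 90 92 86
f 88 92 87
f 91 89 87
f 87 92 91
f 91 90 89
f 92 90 91



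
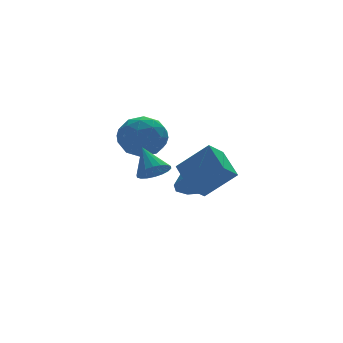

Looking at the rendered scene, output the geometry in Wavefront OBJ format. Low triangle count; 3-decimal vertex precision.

v -0.069 2.689 0.525
v 0.786 2.151 1.17
v -1.106 1.049 0.53
v -0.251 0.511 1.175
v -0.92 1.374 1.669
v -0.28 2.387 1.666
v -0.04 0.813 0.034
v 0.6 1.826 0.031
v 0.804 0.991 0.866
v 0.26 1.338 1.877
v -0.58 1.862 -0.177
v -1.124 2.209 0.834
v 0.449 2.564 0.847
v -0.769 0.636 0.853
v -1.163 1.143 1.143
v -0.66 0.827 1.522
v -0.177 2.703 1.139
v 0.325 2.386 1.518
v -0.677 1.93 1.811
v -0.645 0.814 0.182
v -0.143 0.497 0.561
v 0.34 2.373 0.178
v 0.843 2.057 0.557
v 0.357 1.27 -0.111
v 0.962 1.566 1.048
v 0.353 0.602 1.051
v 0.477 0.779 0.38
v 0.853 1.375 0.378
v 0.643 1.769 1.642
v 0.034 0.806 1.645
v -0.36 1.313 1.935
v 0.016 1.908 1.933
v 0.653 1.088 1.463
v -0.354 2.394 0.055
v -0.963 1.431 0.058
v -0.336 1.292 -0.233
v 0.04 1.887 -0.235
v -0.673 2.598 0.649
v -1.282 1.634 0.652
v -1.173 1.825 1.322
v -0.797 2.421 1.32
v -0.973 2.112 0.237
v 1.601 -0.261 -1.628
v 2.095 0.206 -2.347
v 1.859 1.121 -0.552
v 1.436 0.358 -2.383
v 0.854 0.22 -2.066
v 0.621 -0.143 -1.544
v 0.847 -0.561 -1.061
v 1.425 -0.839 -0.843
v 2.085 -0.846 -0.993
v 2.519 -0.579 -1.44
v 2.523 -0.164 -1.974
v -0.84 -1.661 -0.06
v -0.123 -1.419 -0.204
v -0.98 -0.599 1.02
v -0.313 -1.228 -0.417
v -0.606 -1.123 -0.558
v -0.946 -1.124 -0.601
v -1.265 -1.231 -0.537
v -1.5 -1.424 -0.378
v -1.604 -1.663 -0.156
v -1.557 -1.902 0.085
v -1.368 -2.093 0.298
v -1.074 -2.199 0.439
v -0.734 -2.197 0.482
v -0.415 -2.09 0.418
v -0.18 -1.897 0.259
v -0.076 -1.658 0.037
v -0.058 -3.733 -0.455
v 1.153 -4.356 0.797
v -0.076 -2.191 0.329
v 1.135 -2.814 1.581
v 0.705 -3.426 -1.041
v 1.916 -4.049 0.211
v 0.687 -1.884 -0.257
v 1.898 -2.507 0.995
f 1 38 17
f 38 12 41
f 17 41 6
f 38 41 17
f 1 17 13
f 17 6 18
f 13 18 2
f 17 18 13
f 1 13 22
f 13 2 23
f 22 23 8
f 13 23 22
f 1 22 34
f 22 8 37
f 34 37 11
f 22 37 34
f 1 34 38
f 34 11 42
f 38 42 12
f 34 42 38
f 2 18 29
f 18 6 32
f 29 32 10
f 18 32 29
f 6 41 19
f 41 12 40
f 19 40 5
f 41 40 19
f 12 42 39
f 42 11 35
f 39 35 3
f 42 35 39
f 11 37 36
f 37 8 24
f 36 24 7
f 37 24 36
f 8 23 28
f 23 2 25
f 28 25 9
f 23 25 28
f 4 30 16
f 30 10 31
f 16 31 5
f 30 31 16
f 4 16 14
f 16 5 15
f 14 15 3
f 16 15 14
f 4 14 21
f 14 3 20
f 21 20 7
f 14 20 21
f 4 21 26
f 21 7 27
f 26 27 9
f 21 27 26
f 4 26 30
f 26 9 33
f 30 33 10
f 26 33 30
f 5 31 19
f 31 10 32
f 19 32 6
f 31 32 19
f 3 15 39
f 15 5 40
f 39 40 12
f 15 40 39
f 7 20 36
f 20 3 35
f 36 35 11
f 20 35 36
f 9 27 28
f 27 7 24
f 28 24 8
f 27 24 28
f 10 33 29
f 33 9 25
f 29 25 2
f 33 25 29
f 44 43 46
f 44 46 45
f 46 43 47
f 46 47 45
f 47 43 48
f 47 48 45
f 48 43 49
f 48 49 45
f 49 43 50
f 49 50 45
f 50 43 51
f 50 51 45
f 51 43 52
f 51 52 45
f 52 43 53
f 52 53 45
f 53 43 44
f 53 44 45
f 55 54 57
f 55 57 56
f 57 54 58
f 57 58 56
f 58 54 59
f 58 59 56
f 59 54 60
f 59 60 56
f 60 54 61
f 60 61 56
f 61 54 62
f 61 62 56
f 62 54 63
f 62 63 56
f 63 54 64
f 63 64 56
f 64 54 65
f 64 65 56
f 65 54 66
f 65 66 56
f 66 54 67
f 66 67 56
f 67 54 68
f 67 68 56
f 68 54 69
f 68 69 56
f 69 54 55
f 69 55 56
f 71 73 70
f 74 71 70
f 70 73 72
f 72 74 70
f 71 77 73
f 75 71 74
f 75 77 71
f 73 77 72
f 76 74 72
f 72 77 76
f 76 75 74
f 77 75 76



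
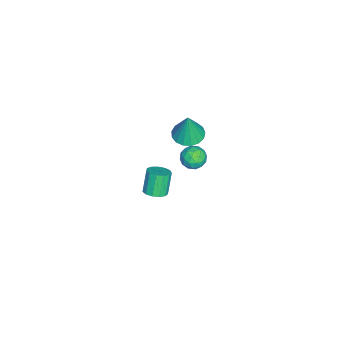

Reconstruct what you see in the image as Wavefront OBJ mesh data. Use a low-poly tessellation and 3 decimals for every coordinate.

v 4.224 0.29 1.804
v 4.793 0.668 2.063
v 4.124 0.749 3.414
v 3.556 0.37 3.156
v 4.527 0.945 1.915
v 3.858 1.025 3.266
v 4.165 1.014 1.732
v 3.497 1.094 3.083
v 3.822 0.853 1.572
v 3.154 0.933 2.923
v 3.607 0.513 1.485
v 2.938 0.594 2.837
v 3.587 0.102 1.5
v 2.919 0.183 2.852
v 3.77 -0.249 1.612
v 3.102 -0.168 2.963
v 4.097 -0.429 1.784
v 3.429 -0.348 3.136
v 4.465 -0.381 1.963
v 3.796 -0.3 3.315
v 4.756 -0.12 2.092
v 4.087 -0.039 3.443
v 4.878 0.271 2.129
v 4.209 0.352 3.48
v -4.009 0.512 -1.132
v -2.992 0.401 -1.319
v -3.631 0.548 0.912
v -3.059 0.894 -1.315
v -3.344 1.3 -1.269
v -3.781 1.525 -1.193
v -4.271 1.518 -1.102
v -4.7 1.281 -1.018
v -4.971 0.867 -0.961
v -5.022 0.373 -0.943
v -4.841 -0.09 -0.968
v -4.469 -0.415 -1.031
v -3.992 -0.528 -1.117
v -3.519 -0.402 -1.207
v -3.158 -0.067 -1.28
v -3.974 1.581 -3.787
v -3.377 1.584 -3.122
v -4.223 0.176 -3.558
v -3.626 0.179 -2.893
v -4.401 0.615 -2.8
v -4.247 1.484 -2.942
v -3.353 0.276 -3.738
v -3.199 1.145 -3.88
v -2.994 0.778 -3.091
v -3.641 0.987 -2.512
v -3.959 0.773 -4.168
v -4.606 0.982 -3.589
v -3.654 1.706 -3.475
v -3.946 0.054 -3.205
v -4.402 0.31 -3.151
v -4.051 0.312 -2.76
v -4.165 1.647 -3.369
v -3.814 1.649 -2.978
v -4.416 1.079 -2.789
v -3.786 0.111 -3.702
v -3.435 0.113 -3.311
v -3.549 1.448 -3.92
v -3.198 1.45 -3.529
v -3.184 0.681 -3.891
v -3.078 1.234 -3.066
v -3.224 0.408 -2.931
v -3.063 0.465 -3.428
v -2.973 0.976 -3.511
v -3.458 1.357 -2.725
v -3.604 0.531 -2.59
v -4.06 0.787 -2.536
v -3.969 1.298 -2.619
v -3.233 0.883 -2.707
v -3.996 1.229 -4.09
v -4.142 0.403 -3.955
v -3.631 0.462 -4.061
v -3.54 0.973 -4.144
v -4.376 1.352 -3.749
v -4.522 0.526 -3.614
v -4.627 0.784 -3.169
v -4.537 1.295 -3.252
v -4.367 0.877 -3.973
f 2 1 5
f 2 5 3
f 3 5 6
f 3 6 4
f 5 1 7
f 5 7 6
f 6 7 8
f 6 8 4
f 7 1 9
f 7 9 8
f 8 9 10
f 8 10 4
f 9 1 11
f 9 11 10
f 10 11 12
f 10 12 4
f 11 1 13
f 11 13 12
f 12 13 14
f 12 14 4
f 13 1 15
f 13 15 14
f 14 15 16
f 14 16 4
f 15 1 17
f 15 17 16
f 16 17 18
f 16 18 4
f 17 1 19
f 17 19 18
f 18 19 20
f 18 20 4
f 19 1 21
f 19 21 20
f 20 21 22
f 20 22 4
f 21 1 23
f 21 23 22
f 22 23 24
f 22 24 4
f 23 1 2
f 23 2 24
f 24 2 3
f 24 3 4
f 26 25 28
f 26 28 27
f 28 25 29
f 28 29 27
f 29 25 30
f 29 30 27
f 30 25 31
f 30 31 27
f 31 25 32
f 31 32 27
f 32 25 33
f 32 33 27
f 33 25 34
f 33 34 27
f 34 25 35
f 34 35 27
f 35 25 36
f 35 36 27
f 36 25 37
f 36 37 27
f 37 25 38
f 37 38 27
f 38 25 39
f 38 39 27
f 39 25 26
f 39 26 27
f 40 77 56
f 77 51 80
f 56 80 45
f 77 80 56
f 40 56 52
f 56 45 57
f 52 57 41
f 56 57 52
f 40 52 61
f 52 41 62
f 61 62 47
f 52 62 61
f 40 61 73
f 61 47 76
f 73 76 50
f 61 76 73
f 40 73 77
f 73 50 81
f 77 81 51
f 73 81 77
f 41 57 68
f 57 45 71
f 68 71 49
f 57 71 68
f 45 80 58
f 80 51 79
f 58 79 44
f 80 79 58
f 51 81 78
f 81 50 74
f 78 74 42
f 81 74 78
f 50 76 75
f 76 47 63
f 75 63 46
f 76 63 75
f 47 62 67
f 62 41 64
f 67 64 48
f 62 64 67
f 43 69 55
f 69 49 70
f 55 70 44
f 69 70 55
f 43 55 53
f 55 44 54
f 53 54 42
f 55 54 53
f 43 53 60
f 53 42 59
f 60 59 46
f 53 59 60
f 43 60 65
f 60 46 66
f 65 66 48
f 60 66 65
f 43 65 69
f 65 48 72
f 69 72 49
f 65 72 69
f 44 70 58
f 70 49 71
f 58 71 45
f 70 71 58
f 42 54 78
f 54 44 79
f 78 79 51
f 54 79 78
f 46 59 75
f 59 42 74
f 75 74 50
f 59 74 75
f 48 66 67
f 66 46 63
f 67 63 47
f 66 63 67
f 49 72 68
f 72 48 64
f 68 64 41
f 72 64 68



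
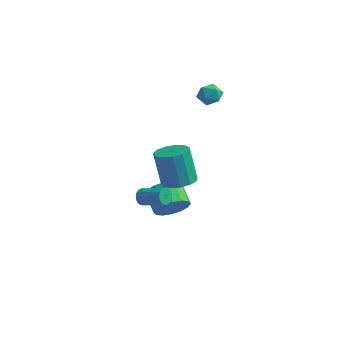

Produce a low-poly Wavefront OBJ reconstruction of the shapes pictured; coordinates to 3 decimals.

v -0.267 3.986 3.887
v 0.212 4.521 3.562
v 0.668 3.119 3.838
v 1.147 3.654 3.513
v 0.924 3.73 4.266
v 0.347 4.266 4.296
v 0.533 3.374 3.104
v -0.044 3.91 3.134
v 0.707 4.143 3.078
v 0.949 4.363 3.796
v -0.069 3.277 3.604
v 0.173 3.497 4.322
v 0.325 0.552 -3.663
v 0.95 0.56 -2.819
v -0.121 1.235 -2.033
v -0.745 1.228 -2.877
v 1.055 1.027 -3.076
v -0.015 1.702 -2.29
v 0.965 1.367 -3.491
v -0.105 2.042 -2.705
v 0.704 1.488 -3.951
v -0.367 2.164 -3.165
v 0.341 1.359 -4.335
v -0.73 2.034 -3.549
v -0.026 1.014 -4.538
v -1.097 1.689 -3.752
v -0.299 0.545 -4.507
v -1.37 1.22 -3.721
v -0.405 0.078 -4.25
v -1.475 0.753 -3.464
v -0.315 -0.262 -3.835
v -1.385 0.413 -3.049
v -0.053 -0.384 -3.375
v -1.124 0.292 -2.589
v 0.31 -0.254 -2.991
v -0.761 0.421 -2.205
v 0.677 0.091 -2.788
v -0.394 0.766 -2.002
v 2.051 -1.187 0.085
v 2.954 -0.917 0.315
v 2.412 -0.863 2.384
v 1.509 -1.133 2.155
v 2.672 -0.456 0.229
v 2.13 -0.402 2.299
v 2.194 -0.228 0.098
v 1.651 -0.174 2.167
v 1.67 -0.304 -0.038
v 1.127 -0.25 2.032
v 1.267 -0.66 -0.134
v 0.724 -0.606 1.935
v 1.113 -1.184 -0.161
v 0.57 -1.13 1.909
v 1.257 -1.709 -0.109
v 0.715 -1.655 1.96
v 1.653 -2.068 0.004
v 1.111 -2.014 2.073
v 2.176 -2.147 0.143
v 1.633 -2.093 2.212
v 2.659 -1.922 0.264
v 2.116 -1.868 2.333
v 2.949 -1.463 0.328
v 2.406 -1.409 2.397
v 1.27 -3.331 -0.245
v 1.46 -3.527 -0.71
v 2.86 -3.425 -0.181
v 2.67 -3.229 0.285
v 1.458 -3.29 -0.749
v 2.858 -3.188 -0.22
v 1.418 -3.061 -0.688
v 2.818 -2.959 -0.159
v 1.349 -2.885 -0.539
v 2.749 -2.784 -0.01
v 1.264 -2.798 -0.332
v 2.664 -2.696 0.197
v 1.181 -2.816 -0.107
v 2.581 -2.714 0.422
v 1.115 -2.936 0.09
v 2.515 -2.835 0.619
v 1.08 -3.135 0.221
v 2.48 -3.033 0.75
v 1.082 -3.372 0.26
v 2.482 -3.27 0.789
v 1.122 -3.601 0.199
v 2.522 -3.499 0.728
v 1.191 -3.776 0.05
v 2.591 -3.675 0.579
v 1.276 -3.864 -0.157
v 2.676 -3.762 0.372
v 1.359 -3.846 -0.382
v 2.759 -3.744 0.147
v 1.425 -3.725 -0.579
v 2.825 -3.624 -0.05
f 1 12 6
f 1 6 2
f 1 2 8
f 1 8 11
f 1 11 12
f 2 6 10
f 6 12 5
f 12 11 3
f 11 8 7
f 8 2 9
f 4 10 5
f 4 5 3
f 4 3 7
f 4 7 9
f 4 9 10
f 5 10 6
f 3 5 12
f 7 3 11
f 9 7 8
f 10 9 2
f 14 13 17
f 14 17 15
f 15 17 18
f 15 18 16
f 17 13 19
f 17 19 18
f 18 19 20
f 18 20 16
f 19 13 21
f 19 21 20
f 20 21 22
f 20 22 16
f 21 13 23
f 21 23 22
f 22 23 24
f 22 24 16
f 23 13 25
f 23 25 24
f 24 25 26
f 24 26 16
f 25 13 27
f 25 27 26
f 26 27 28
f 26 28 16
f 27 13 29
f 27 29 28
f 28 29 30
f 28 30 16
f 29 13 31
f 29 31 30
f 30 31 32
f 30 32 16
f 31 13 33
f 31 33 32
f 32 33 34
f 32 34 16
f 33 13 35
f 33 35 34
f 34 35 36
f 34 36 16
f 35 13 37
f 35 37 36
f 36 37 38
f 36 38 16
f 37 13 14
f 37 14 38
f 38 14 15
f 38 15 16
f 40 39 43
f 40 43 41
f 41 43 44
f 41 44 42
f 43 39 45
f 43 45 44
f 44 45 46
f 44 46 42
f 45 39 47
f 45 47 46
f 46 47 48
f 46 48 42
f 47 39 49
f 47 49 48
f 48 49 50
f 48 50 42
f 49 39 51
f 49 51 50
f 50 51 52
f 50 52 42
f 51 39 53
f 51 53 52
f 52 53 54
f 52 54 42
f 53 39 55
f 53 55 54
f 54 55 56
f 54 56 42
f 55 39 57
f 55 57 56
f 56 57 58
f 56 58 42
f 57 39 59
f 57 59 58
f 58 59 60
f 58 60 42
f 59 39 61
f 59 61 60
f 60 61 62
f 60 62 42
f 61 39 40
f 61 40 62
f 62 40 41
f 62 41 42
f 64 63 67
f 64 67 65
f 65 67 68
f 65 68 66
f 67 63 69
f 67 69 68
f 68 69 70
f 68 70 66
f 69 63 71
f 69 71 70
f 70 71 72
f 70 72 66
f 71 63 73
f 71 73 72
f 72 73 74
f 72 74 66
f 73 63 75
f 73 75 74
f 74 75 76
f 74 76 66
f 75 63 77
f 75 77 76
f 76 77 78
f 76 78 66
f 77 63 79
f 77 79 78
f 78 79 80
f 78 80 66
f 79 63 81
f 79 81 80
f 80 81 82
f 80 82 66
f 81 63 83
f 81 83 82
f 82 83 84
f 82 84 66
f 83 63 85
f 83 85 84
f 84 85 86
f 84 86 66
f 85 63 87
f 85 87 86
f 86 87 88
f 86 88 66
f 87 63 89
f 87 89 88
f 88 89 90
f 88 90 66
f 89 63 91
f 89 91 90
f 90 91 92
f 90 92 66
f 91 63 64
f 91 64 92
f 92 64 65
f 92 65 66



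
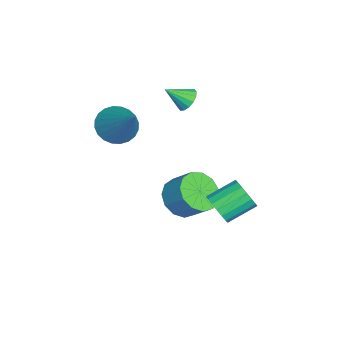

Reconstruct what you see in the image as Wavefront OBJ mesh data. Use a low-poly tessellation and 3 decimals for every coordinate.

v 0.679 -3.39 1.063
v 1.207 -3.988 0.921
v 1.941 -2.61 2.477
v 1.303 -3.77 0.714
v 1.305 -3.494 0.56
v 1.211 -3.202 0.483
v 1.036 -2.939 0.494
v 0.807 -2.745 0.592
v 0.558 -2.649 0.761
v 0.328 -2.666 0.976
v 0.15 -2.793 1.205
v 0.054 -3.011 1.412
v 0.052 -3.287 1.566
v 0.146 -3.579 1.644
v 0.321 -3.842 1.633
v 0.55 -4.036 1.535
v 0.799 -4.132 1.366
v 1.029 -4.115 1.15
v 3.491 0.282 -0.902
v 3.994 0.311 -0.508
v 3.513 1.266 0.037
v 3.009 1.238 -0.358
v 4.076 0.487 -0.744
v 3.595 1.443 -0.2
v 4.024 0.617 -1.017
v 3.543 1.572 -0.473
v 3.85 0.669 -1.264
v 3.369 1.625 -0.719
v 3.593 0.634 -1.427
v 3.112 1.589 -0.883
v 3.313 0.517 -1.471
v 2.832 1.472 -0.926
v 3.074 0.347 -1.384
v 2.593 1.302 -0.839
v 2.93 0.162 -1.187
v 2.449 1.117 -0.642
v 2.914 0.005 -0.924
v 2.433 0.96 -0.38
v 3.031 -0.089 -0.657
v 2.55 0.866 -0.112
v 3.253 -0.098 -0.446
v 2.771 0.857 0.099
v 3.529 -0.019 -0.339
v 3.048 0.936 0.205
v 3.796 0.128 -0.361
v 3.315 1.083 0.183
v -0.402 -1.034 1.744
v -0.098 -1.254 1.384
v -0.238 -1.806 2.356
v 0.068 -1.102 1.531
v 0.108 -0.932 1.736
v 0.012 -0.788 1.942
v -0.196 -0.711 2.095
v -0.458 -0.72 2.154
v -0.706 -0.813 2.103
v -0.872 -0.965 1.956
v -0.912 -1.135 1.752
v -0.815 -1.279 1.545
v -0.608 -1.356 1.392
v -0.346 -1.347 1.333
v 0.967 -1.118 -2.489
v 1.29 -0.628 -3.117
v 1.697 0.048 -2.38
v 1.373 -0.442 -1.751
v 0.845 -0.459 -3.027
v 1.252 0.218 -2.29
v 0.439 -0.498 -2.766
v 0.846 0.178 -2.029
v 0.2 -0.735 -2.417
v 0.607 -0.059 -1.68
v 0.204 -1.093 -2.091
v 0.611 -0.417 -1.354
v 0.451 -1.459 -1.891
v 0.858 -0.783 -1.154
v 0.861 -1.717 -1.881
v 1.268 -1.041 -1.144
v 1.305 -1.785 -2.063
v 1.711 -1.109 -1.326
v 1.641 -1.641 -2.381
v 2.048 -0.964 -1.644
v 1.763 -1.331 -2.733
v 2.17 -0.654 -1.996
v 1.633 -0.953 -3.007
v 2.039 -0.277 -2.27
f 2 1 4
f 2 4 3
f 4 1 5
f 4 5 3
f 5 1 6
f 5 6 3
f 6 1 7
f 6 7 3
f 7 1 8
f 7 8 3
f 8 1 9
f 8 9 3
f 9 1 10
f 9 10 3
f 10 1 11
f 10 11 3
f 11 1 12
f 11 12 3
f 12 1 13
f 12 13 3
f 13 1 14
f 13 14 3
f 14 1 15
f 14 15 3
f 15 1 16
f 15 16 3
f 16 1 17
f 16 17 3
f 17 1 18
f 17 18 3
f 18 1 2
f 18 2 3
f 20 19 23
f 20 23 21
f 21 23 24
f 21 24 22
f 23 19 25
f 23 25 24
f 24 25 26
f 24 26 22
f 25 19 27
f 25 27 26
f 26 27 28
f 26 28 22
f 27 19 29
f 27 29 28
f 28 29 30
f 28 30 22
f 29 19 31
f 29 31 30
f 30 31 32
f 30 32 22
f 31 19 33
f 31 33 32
f 32 33 34
f 32 34 22
f 33 19 35
f 33 35 34
f 34 35 36
f 34 36 22
f 35 19 37
f 35 37 36
f 36 37 38
f 36 38 22
f 37 19 39
f 37 39 38
f 38 39 40
f 38 40 22
f 39 19 41
f 39 41 40
f 40 41 42
f 40 42 22
f 41 19 43
f 41 43 42
f 42 43 44
f 42 44 22
f 43 19 45
f 43 45 44
f 44 45 46
f 44 46 22
f 45 19 20
f 45 20 46
f 46 20 21
f 46 21 22
f 48 47 50
f 48 50 49
f 50 47 51
f 50 51 49
f 51 47 52
f 51 52 49
f 52 47 53
f 52 53 49
f 53 47 54
f 53 54 49
f 54 47 55
f 54 55 49
f 55 47 56
f 55 56 49
f 56 47 57
f 56 57 49
f 57 47 58
f 57 58 49
f 58 47 59
f 58 59 49
f 59 47 60
f 59 60 49
f 60 47 48
f 60 48 49
f 62 61 65
f 62 65 63
f 63 65 66
f 63 66 64
f 65 61 67
f 65 67 66
f 66 67 68
f 66 68 64
f 67 61 69
f 67 69 68
f 68 69 70
f 68 70 64
f 69 61 71
f 69 71 70
f 70 71 72
f 70 72 64
f 71 61 73
f 71 73 72
f 72 73 74
f 72 74 64
f 73 61 75
f 73 75 74
f 74 75 76
f 74 76 64
f 75 61 77
f 75 77 76
f 76 77 78
f 76 78 64
f 77 61 79
f 77 79 78
f 78 79 80
f 78 80 64
f 79 61 81
f 79 81 80
f 80 81 82
f 80 82 64
f 81 61 83
f 81 83 82
f 82 83 84
f 82 84 64
f 83 61 62
f 83 62 84
f 84 62 63
f 84 63 64

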